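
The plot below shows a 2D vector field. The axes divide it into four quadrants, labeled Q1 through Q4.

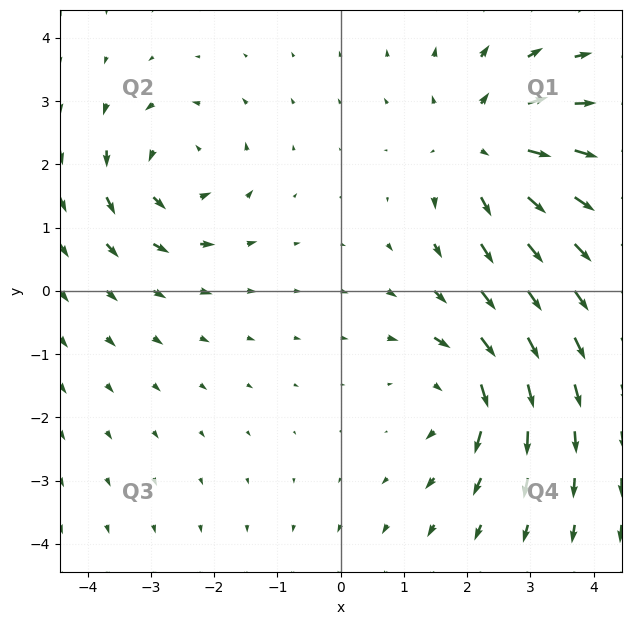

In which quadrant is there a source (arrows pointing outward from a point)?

The source sits at approximately (2.3, 2.3), which lies in quadrant Q1. The divergence there is about +4, positive as expected for a source.

Q1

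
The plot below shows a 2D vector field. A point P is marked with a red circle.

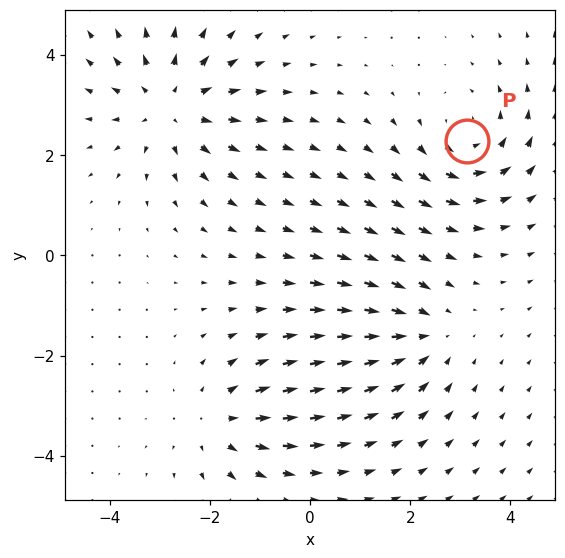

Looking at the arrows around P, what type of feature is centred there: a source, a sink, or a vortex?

vortex

At P (3.1, 2.3) the arrows circulate counterclockwise. Divergence ≈0, curl about +4 — near-zero divergence with nonzero curl is a vortex.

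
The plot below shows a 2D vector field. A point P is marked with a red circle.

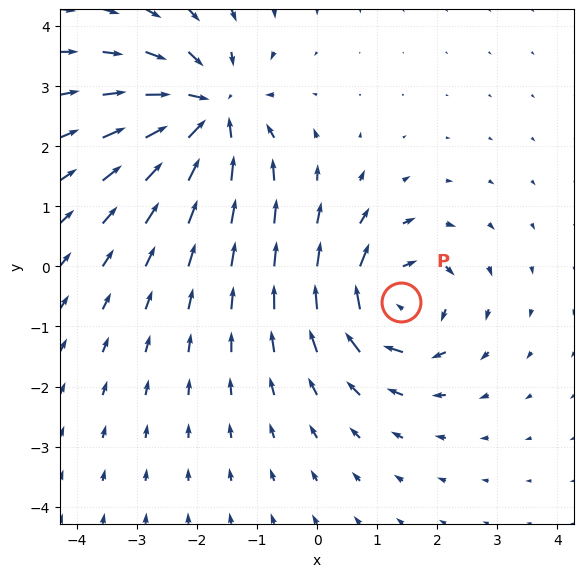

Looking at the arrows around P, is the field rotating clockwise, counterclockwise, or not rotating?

Near P at (1.4, -0.6) the arrows circulate clockwise. The curl (z-component) there is about -5; negative curl means clockwise rotation.

clockwise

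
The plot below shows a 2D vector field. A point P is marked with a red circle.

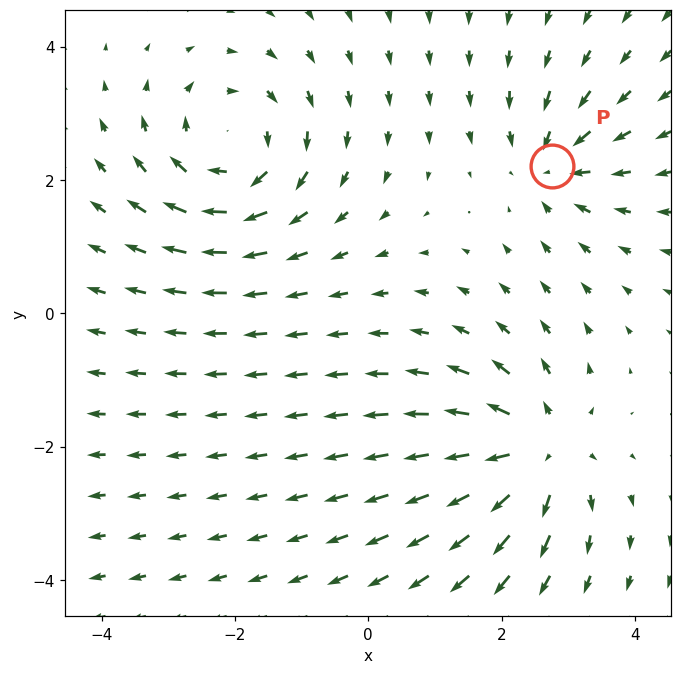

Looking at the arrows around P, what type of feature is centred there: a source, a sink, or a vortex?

sink

At P (2.8, 2.2) the arrows converge inward. Divergence about -4, curl ≈0 — negative divergence with near-zero curl is a sink.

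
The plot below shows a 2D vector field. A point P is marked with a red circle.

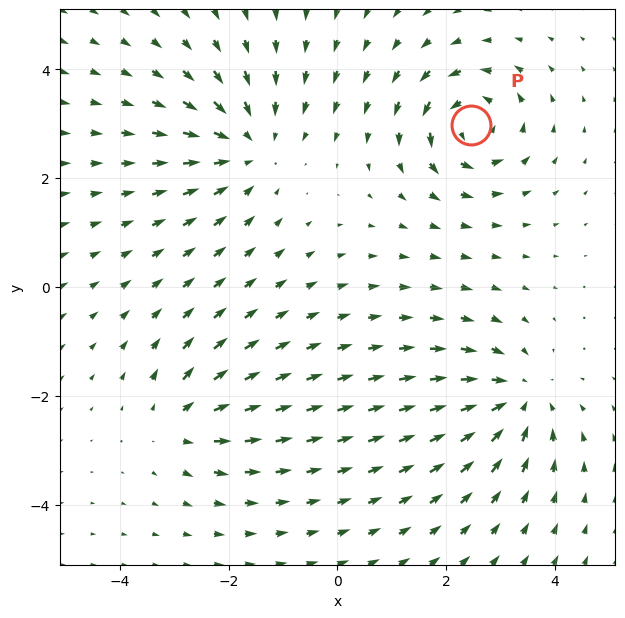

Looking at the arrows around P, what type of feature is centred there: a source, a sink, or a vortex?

At P (2.5, 3.0) the arrows circulate counterclockwise. Divergence ≈0, curl about +6 — near-zero divergence with nonzero curl is a vortex.

vortex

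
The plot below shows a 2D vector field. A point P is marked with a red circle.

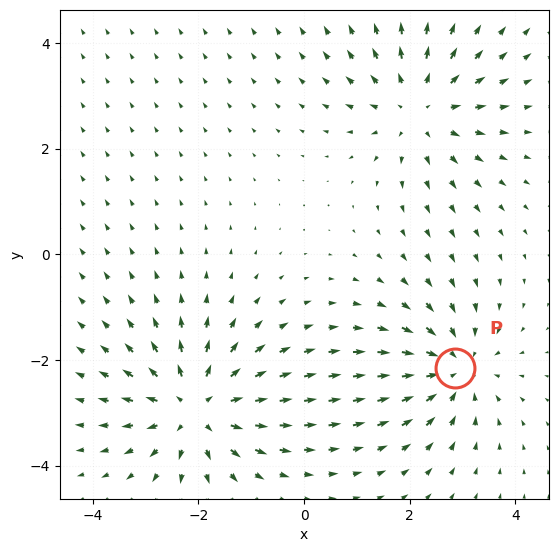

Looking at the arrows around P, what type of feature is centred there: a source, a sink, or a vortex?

sink

At P (2.9, -2.2) the arrows converge inward. Divergence about -4, curl ≈0 — negative divergence with near-zero curl is a sink.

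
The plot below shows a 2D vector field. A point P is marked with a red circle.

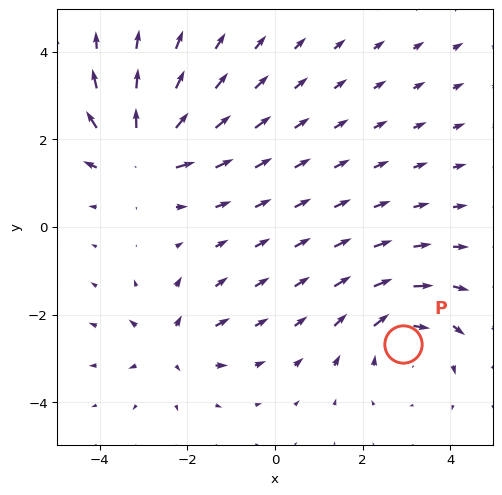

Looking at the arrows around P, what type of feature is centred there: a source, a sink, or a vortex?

At P (2.9, -2.7) the arrows circulate clockwise. Divergence ≈0, curl about -4 — near-zero divergence with nonzero curl is a vortex.

vortex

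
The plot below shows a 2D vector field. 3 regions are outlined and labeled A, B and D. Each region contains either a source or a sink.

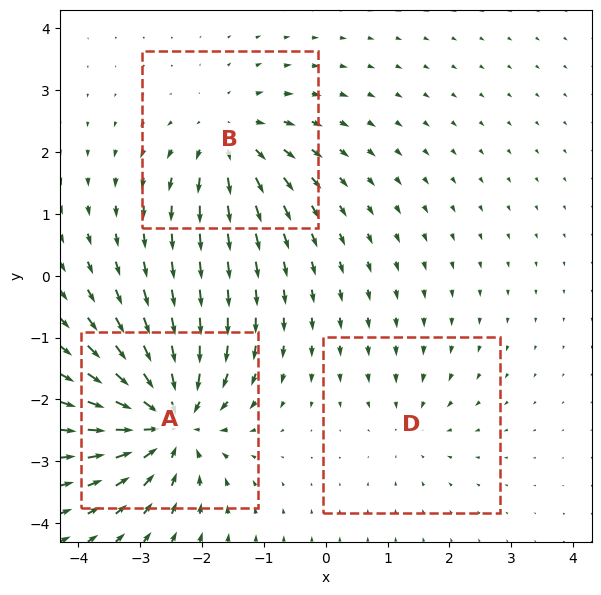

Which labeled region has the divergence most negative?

Divergence at each region's feature centre — A: about -6, B: about +4, D: about -2. Region A is most negative.

A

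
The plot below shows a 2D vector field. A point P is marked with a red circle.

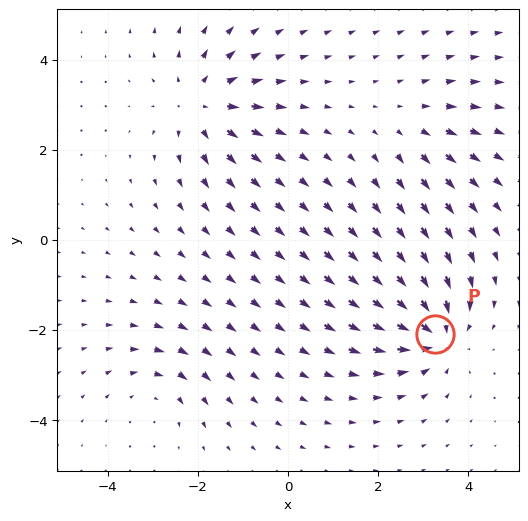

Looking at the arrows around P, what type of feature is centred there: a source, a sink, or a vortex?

At P (3.3, -2.1) the arrows converge inward. Divergence about -5, curl ≈0 — negative divergence with near-zero curl is a sink.

sink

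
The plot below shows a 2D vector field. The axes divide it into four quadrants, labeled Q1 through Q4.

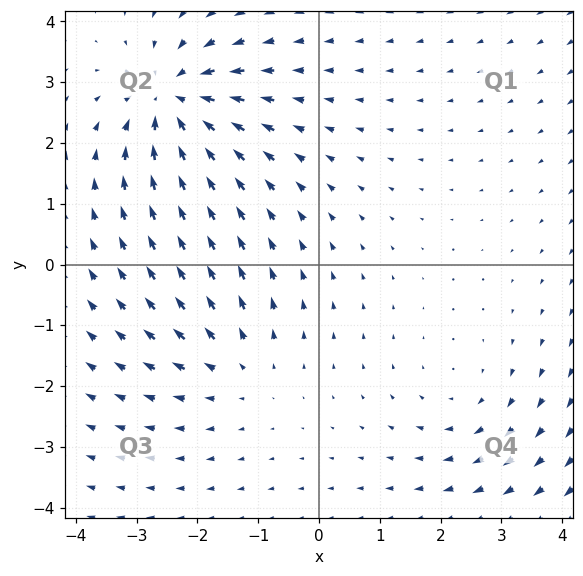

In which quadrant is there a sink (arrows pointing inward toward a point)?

The sink sits at approximately (-2.4, 2.7), which lies in quadrant Q2. The divergence there is about -5, negative as expected for a sink.

Q2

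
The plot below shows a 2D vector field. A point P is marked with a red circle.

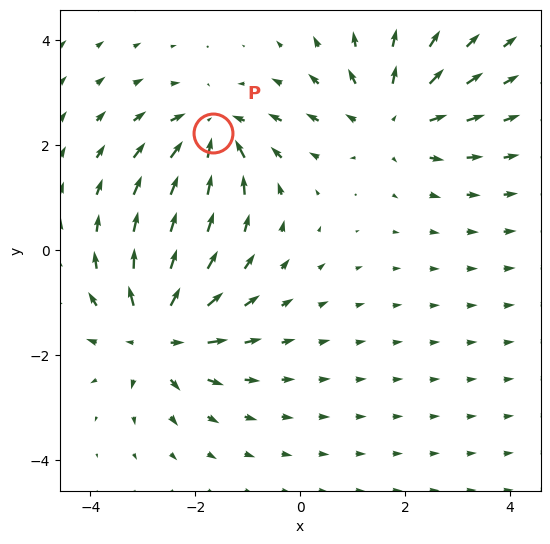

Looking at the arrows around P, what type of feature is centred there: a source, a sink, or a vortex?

sink

At P (-1.7, 2.2) the arrows converge inward. Divergence about -4, curl ≈0 — negative divergence with near-zero curl is a sink.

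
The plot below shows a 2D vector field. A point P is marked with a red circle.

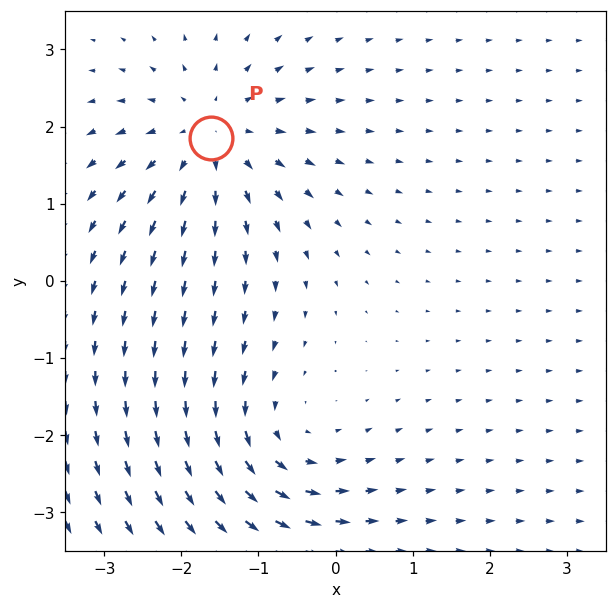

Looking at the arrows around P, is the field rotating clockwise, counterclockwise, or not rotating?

Near P at (-1.6, 1.9) the arrows show no circulation. The curl there is ≈0.

not rotating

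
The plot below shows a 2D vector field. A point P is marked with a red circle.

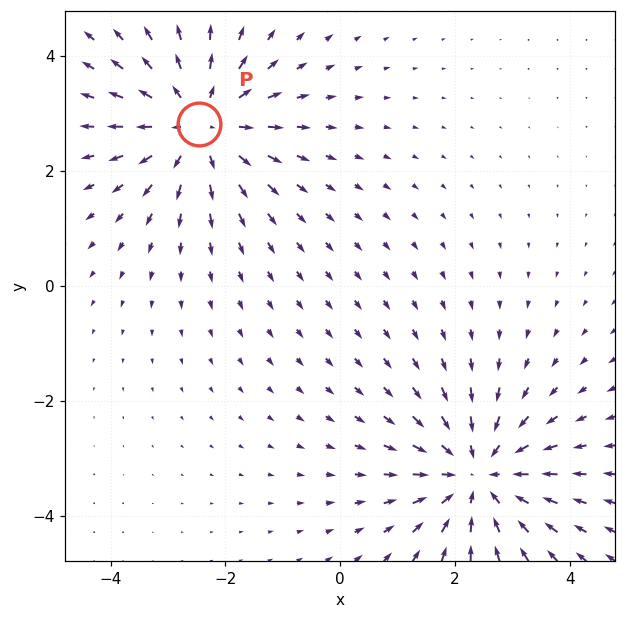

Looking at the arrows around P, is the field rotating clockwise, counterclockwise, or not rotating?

Near P at (-2.5, 2.8) the arrows show no circulation. The curl there is ≈0.

not rotating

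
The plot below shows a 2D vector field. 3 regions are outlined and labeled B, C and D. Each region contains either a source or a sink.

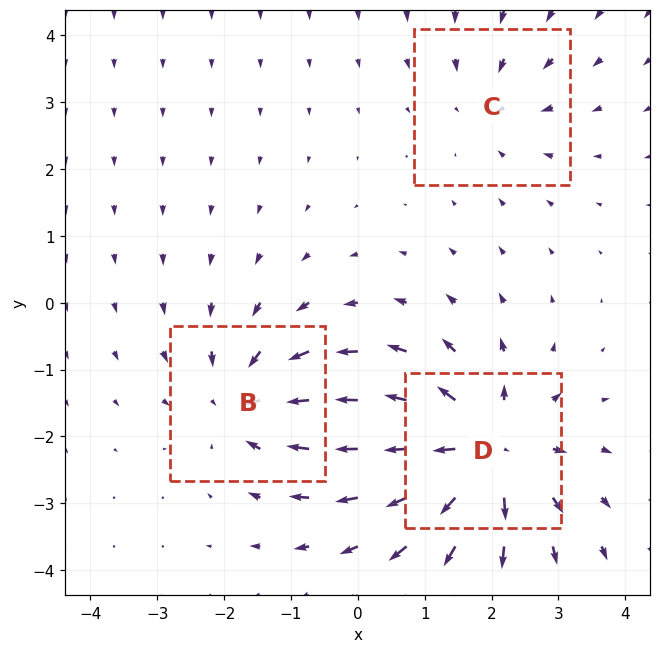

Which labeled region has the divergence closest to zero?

Divergence at each region's feature centre — B: about -3, C: about -2, D: about +5. Region C is closest to zero.

C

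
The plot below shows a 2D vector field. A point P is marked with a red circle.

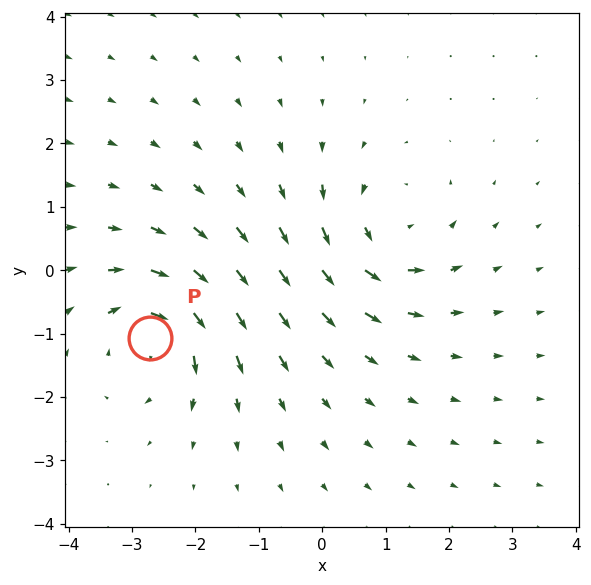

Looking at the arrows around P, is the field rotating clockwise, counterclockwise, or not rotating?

Near P at (-2.7, -1.1) the arrows circulate clockwise. The curl (z-component) there is about -5; negative curl means clockwise rotation.

clockwise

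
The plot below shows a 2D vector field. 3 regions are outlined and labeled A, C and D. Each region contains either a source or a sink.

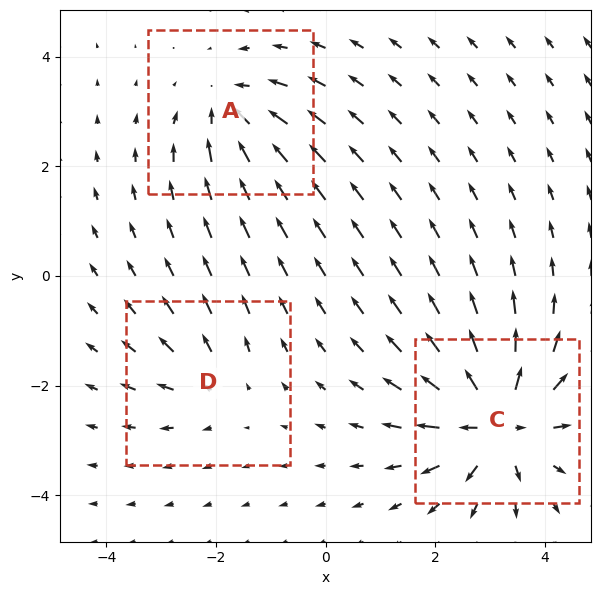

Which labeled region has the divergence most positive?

Divergence at each region's feature centre — A: about -3, C: about +6, D: about +2. Region C is most positive.

C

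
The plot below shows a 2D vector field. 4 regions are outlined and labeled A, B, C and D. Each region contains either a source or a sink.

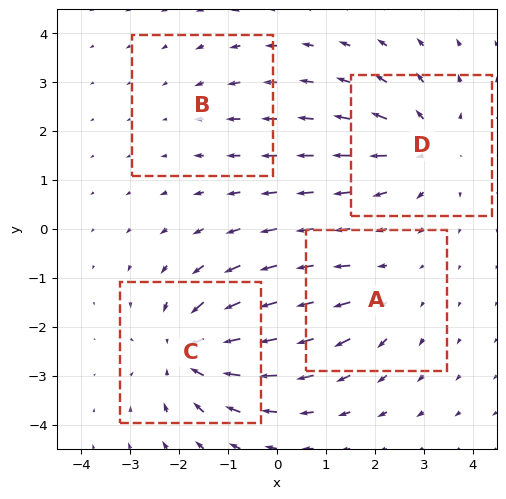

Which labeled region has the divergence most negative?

Divergence at each region's feature centre — A: about +3, B: about -2, C: about -6, D: about +5. Region C is most negative.

C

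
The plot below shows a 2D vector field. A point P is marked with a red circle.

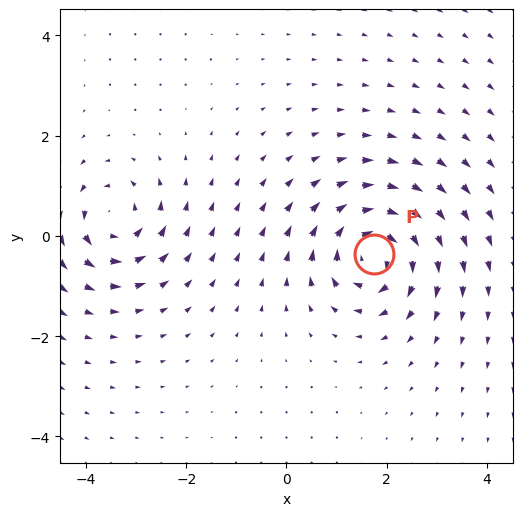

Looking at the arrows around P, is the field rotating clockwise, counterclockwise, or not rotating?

Near P at (1.7, -0.4) the arrows circulate clockwise. The curl (z-component) there is about -7; negative curl means clockwise rotation.

clockwise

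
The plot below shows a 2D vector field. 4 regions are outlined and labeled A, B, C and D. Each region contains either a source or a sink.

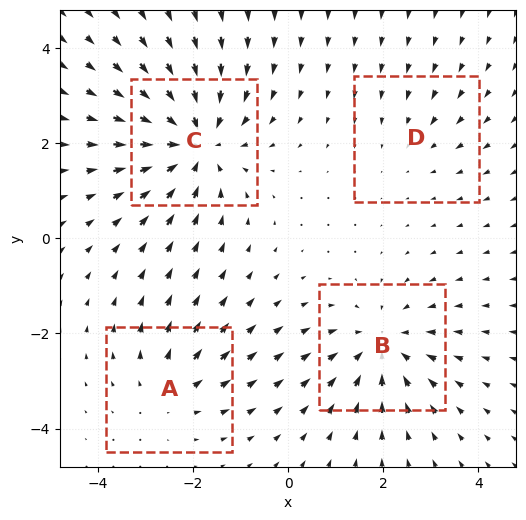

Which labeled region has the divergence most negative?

C

Divergence at each region's feature centre — A: about +3, B: about -4, C: about -6, D: about -2. Region C is most negative.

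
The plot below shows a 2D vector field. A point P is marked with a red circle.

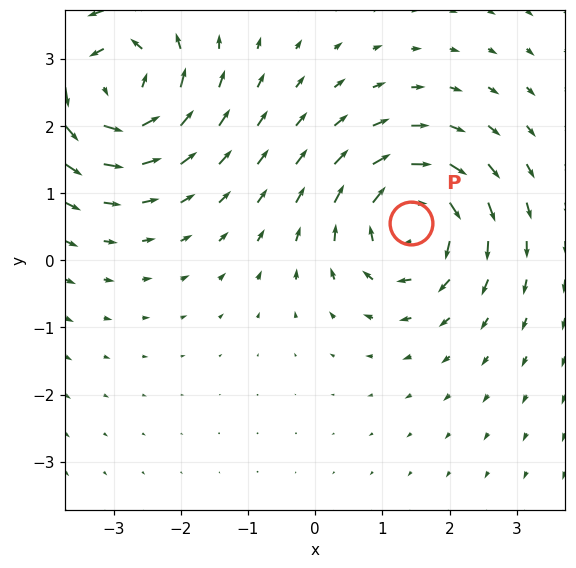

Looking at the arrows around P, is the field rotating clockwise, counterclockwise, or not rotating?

Near P at (1.4, 0.5) the arrows circulate clockwise. The curl (z-component) there is about -5; negative curl means clockwise rotation.

clockwise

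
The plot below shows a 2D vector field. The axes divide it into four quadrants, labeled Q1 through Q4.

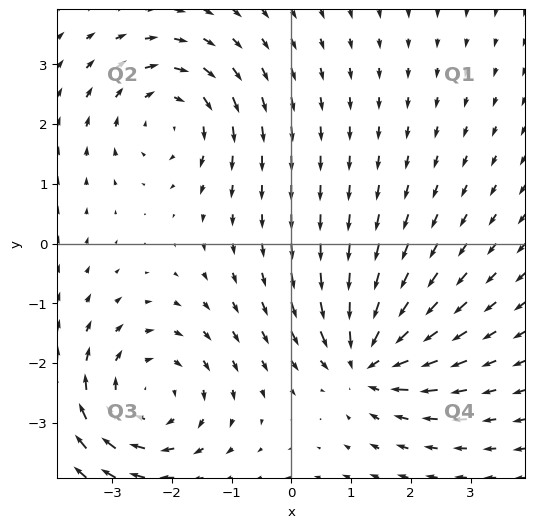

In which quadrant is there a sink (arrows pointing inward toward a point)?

Q4

The sink sits at approximately (1.3, -2.0), which lies in quadrant Q4. The divergence there is about -4, negative as expected for a sink.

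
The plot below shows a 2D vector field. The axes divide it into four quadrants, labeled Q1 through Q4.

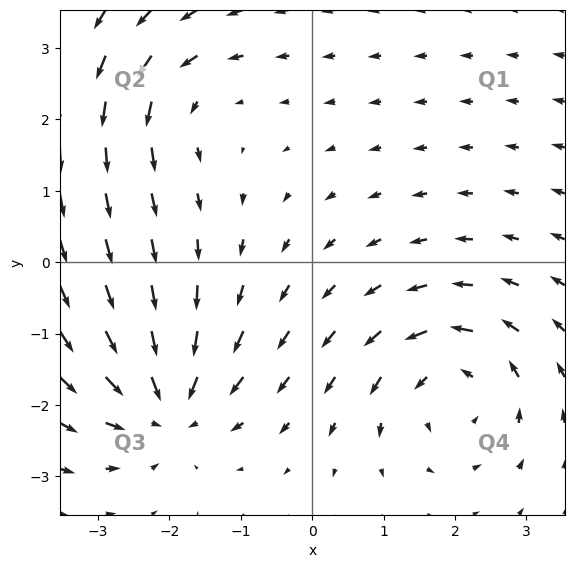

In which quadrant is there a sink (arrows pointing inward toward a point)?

The sink sits at approximately (-2.0, -2.0), which lies in quadrant Q3. The divergence there is about -6, negative as expected for a sink.

Q3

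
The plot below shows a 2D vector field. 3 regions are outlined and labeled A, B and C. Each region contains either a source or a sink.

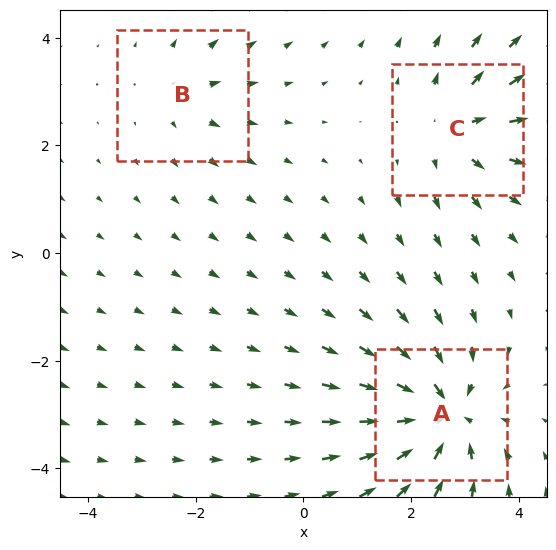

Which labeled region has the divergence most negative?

Divergence at each region's feature centre — A: about -6, B: about +2, C: about +4. Region A is most negative.

A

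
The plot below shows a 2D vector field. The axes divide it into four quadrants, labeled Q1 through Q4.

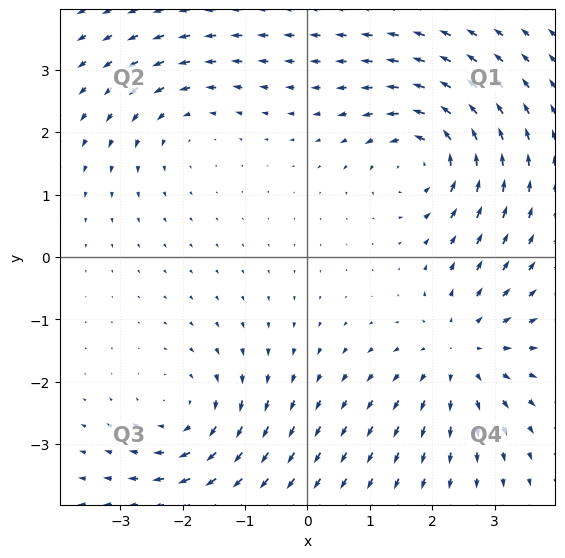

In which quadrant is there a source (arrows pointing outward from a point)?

The source sits at approximately (2.5, -1.5), which lies in quadrant Q4. The divergence there is about +4, positive as expected for a source.

Q4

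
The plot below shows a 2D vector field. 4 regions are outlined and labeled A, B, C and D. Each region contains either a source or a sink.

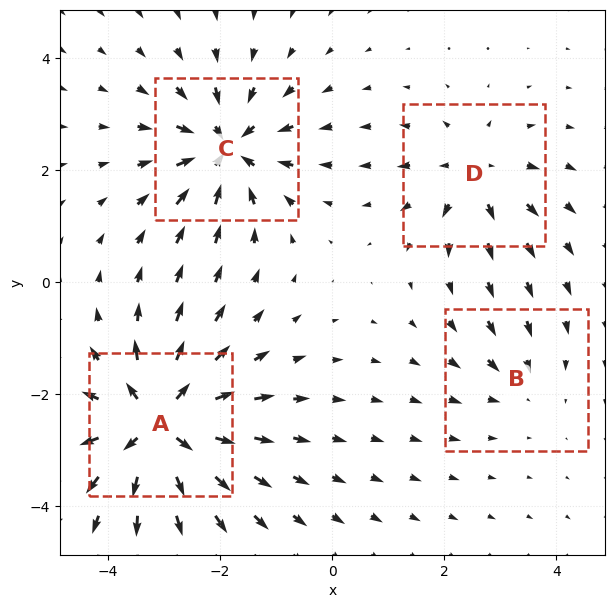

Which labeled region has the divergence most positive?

A

Divergence at each region's feature centre — A: about +8, B: about -3, C: about -6, D: about +4. Region A is most positive.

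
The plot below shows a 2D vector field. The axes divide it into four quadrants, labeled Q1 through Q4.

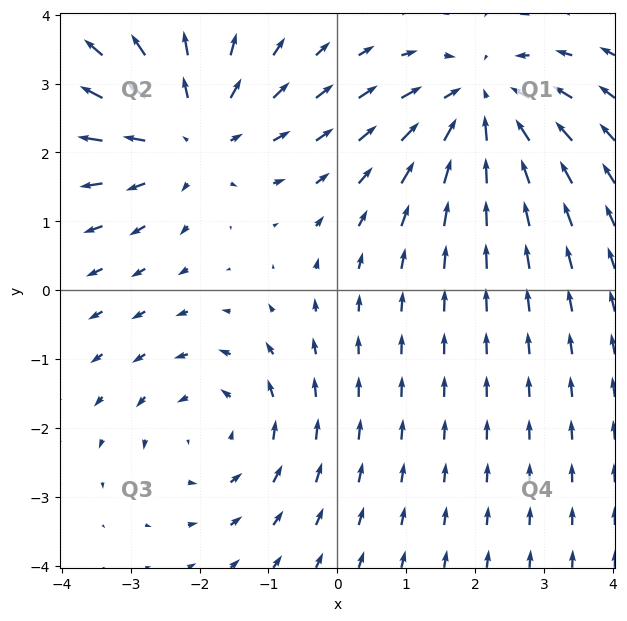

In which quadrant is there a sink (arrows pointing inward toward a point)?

The sink sits at approximately (2.1, 2.7), which lies in quadrant Q1. The divergence there is about -4, negative as expected for a sink.

Q1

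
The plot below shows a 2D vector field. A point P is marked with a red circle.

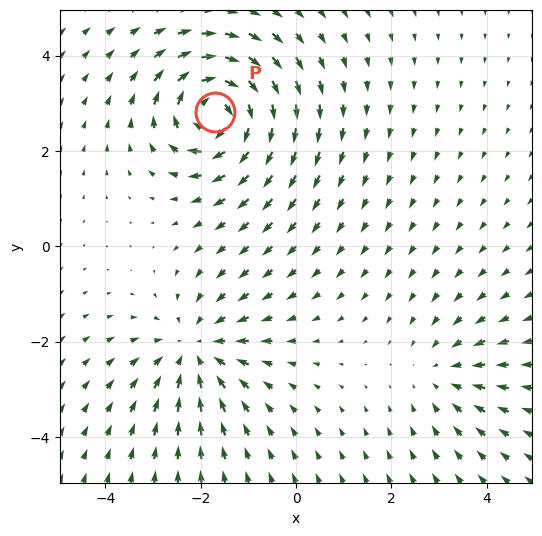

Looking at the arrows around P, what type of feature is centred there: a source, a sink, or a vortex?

vortex

At P (-1.7, 2.8) the arrows circulate clockwise. Divergence ≈0, curl about -6 — near-zero divergence with nonzero curl is a vortex.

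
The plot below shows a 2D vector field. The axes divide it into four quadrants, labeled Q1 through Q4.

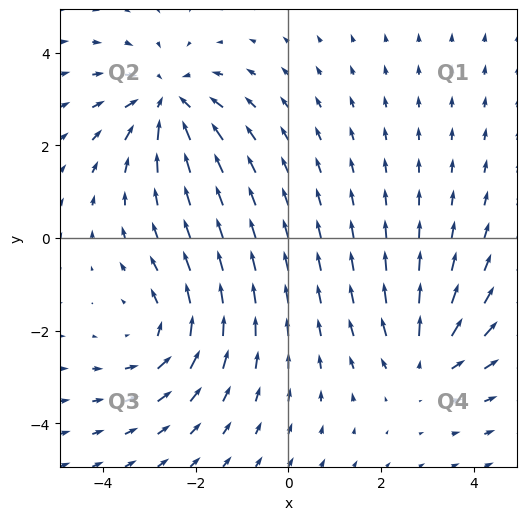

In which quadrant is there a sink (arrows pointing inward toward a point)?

The sink sits at approximately (-2.6, 3.0), which lies in quadrant Q2. The divergence there is about -4, negative as expected for a sink.

Q2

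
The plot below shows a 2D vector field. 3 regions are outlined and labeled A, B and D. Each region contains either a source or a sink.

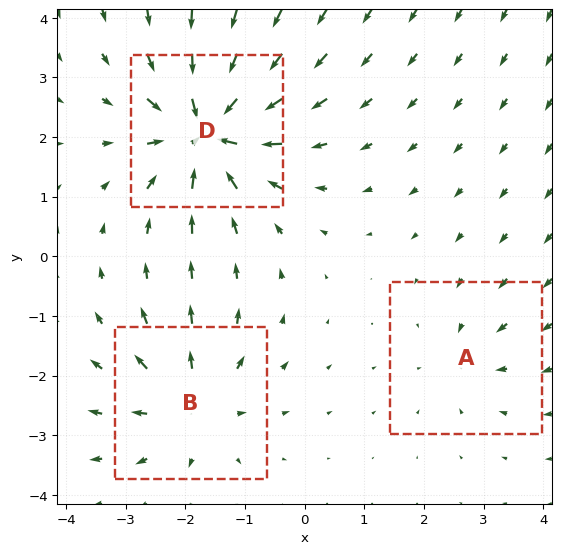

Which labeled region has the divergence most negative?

Divergence at each region's feature centre — A: about -2, B: about +4, D: about -6. Region D is most negative.

D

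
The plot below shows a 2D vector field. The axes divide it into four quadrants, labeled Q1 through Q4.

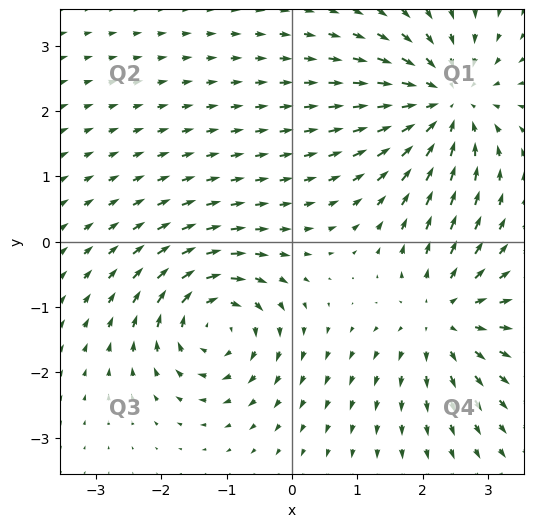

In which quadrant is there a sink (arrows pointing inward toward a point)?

Q1

The sink sits at approximately (2.4, 2.1), which lies in quadrant Q1. The divergence there is about -4, negative as expected for a sink.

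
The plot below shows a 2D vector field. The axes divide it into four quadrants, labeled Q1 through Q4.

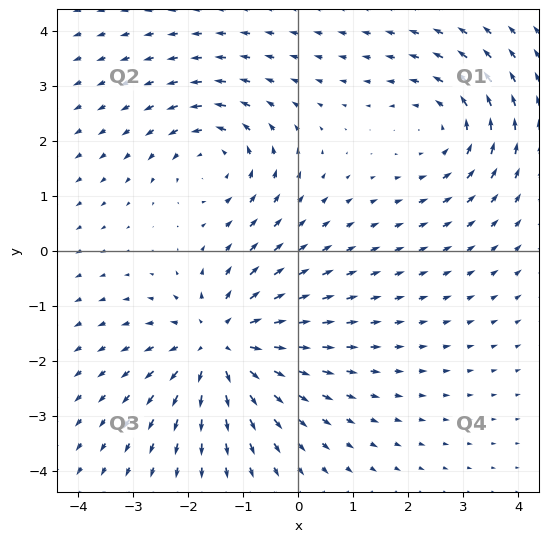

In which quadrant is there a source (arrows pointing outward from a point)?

The source sits at approximately (-1.4, -1.7), which lies in quadrant Q3. The divergence there is about +4, positive as expected for a source.

Q3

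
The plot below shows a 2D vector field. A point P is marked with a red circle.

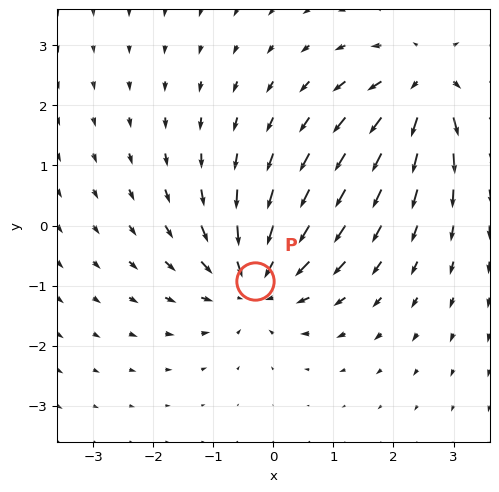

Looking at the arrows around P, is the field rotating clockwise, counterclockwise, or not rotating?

not rotating

Near P at (-0.3, -0.9) the arrows show no circulation. The curl there is ≈0.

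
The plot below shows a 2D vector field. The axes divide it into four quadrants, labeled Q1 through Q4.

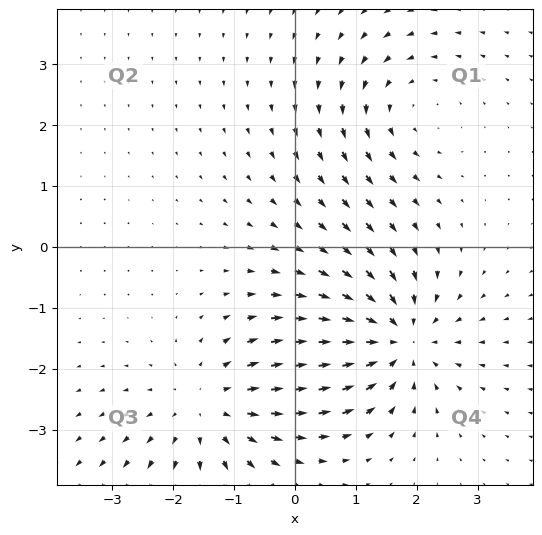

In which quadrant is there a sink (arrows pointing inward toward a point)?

The sink sits at approximately (1.7, -1.5), which lies in quadrant Q4. The divergence there is about -5, negative as expected for a sink.

Q4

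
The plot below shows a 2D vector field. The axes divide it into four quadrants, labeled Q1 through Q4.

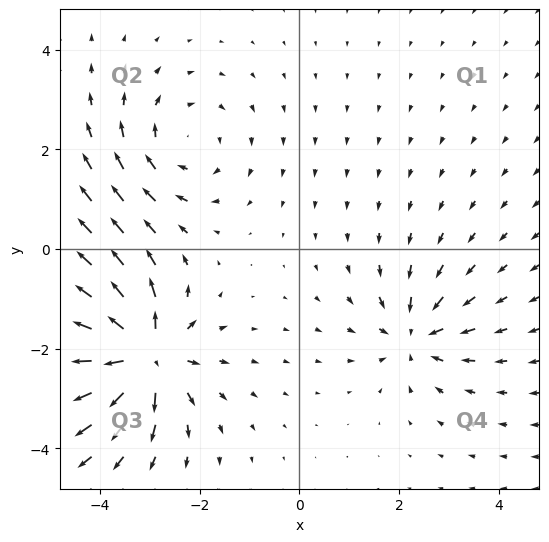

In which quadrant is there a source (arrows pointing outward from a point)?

Q3

The source sits at approximately (-3.1, -2.1), which lies in quadrant Q3. The divergence there is about +7, positive as expected for a source.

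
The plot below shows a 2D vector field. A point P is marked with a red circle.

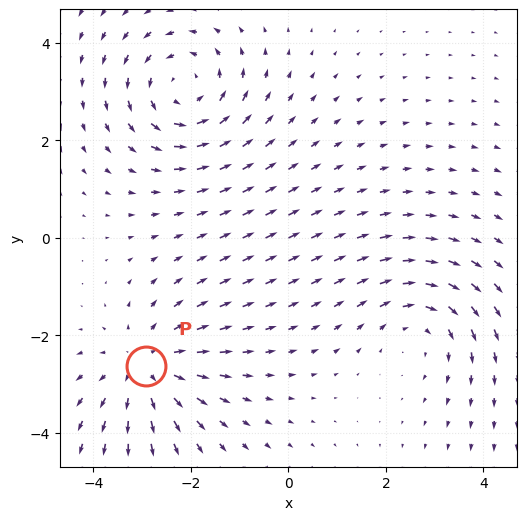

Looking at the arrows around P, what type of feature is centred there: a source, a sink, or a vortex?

At P (-2.9, -2.6) the arrows spread outward. Divergence about +4, curl ≈0 — positive divergence with near-zero curl is a source.

source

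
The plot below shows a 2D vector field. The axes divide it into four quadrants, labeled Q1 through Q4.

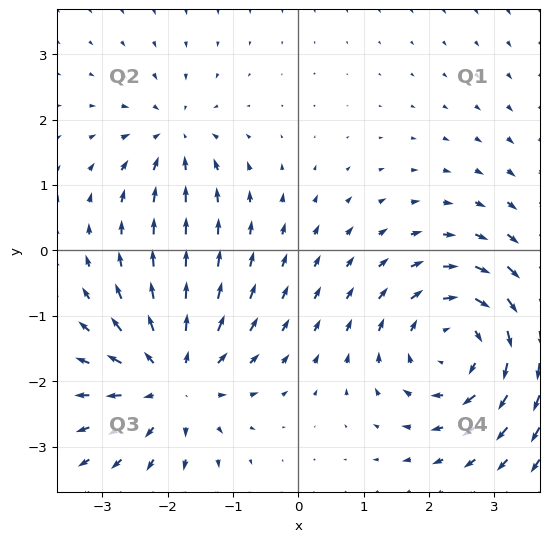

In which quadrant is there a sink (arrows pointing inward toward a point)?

Q2

The sink sits at approximately (-1.9, 1.7), which lies in quadrant Q2. The divergence there is about -4, negative as expected for a sink.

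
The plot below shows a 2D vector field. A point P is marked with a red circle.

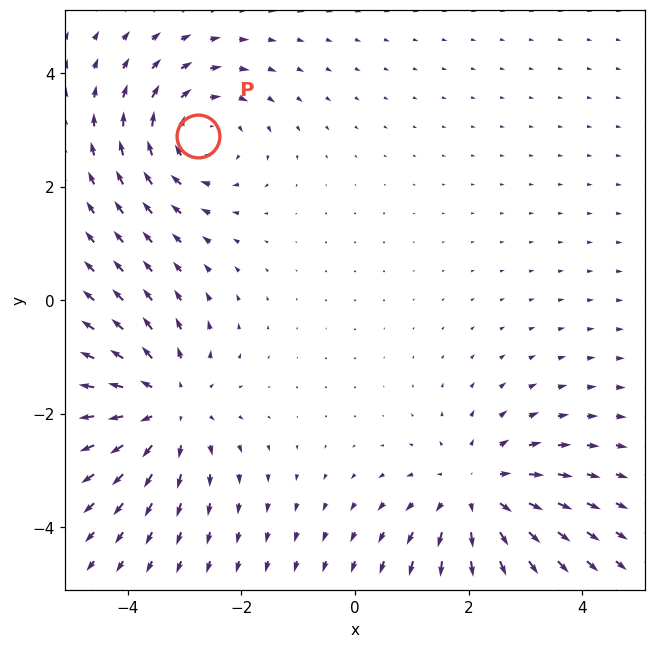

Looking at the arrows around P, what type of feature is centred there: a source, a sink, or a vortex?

vortex

At P (-2.8, 2.9) the arrows circulate clockwise. Divergence ≈0, curl about -4 — near-zero divergence with nonzero curl is a vortex.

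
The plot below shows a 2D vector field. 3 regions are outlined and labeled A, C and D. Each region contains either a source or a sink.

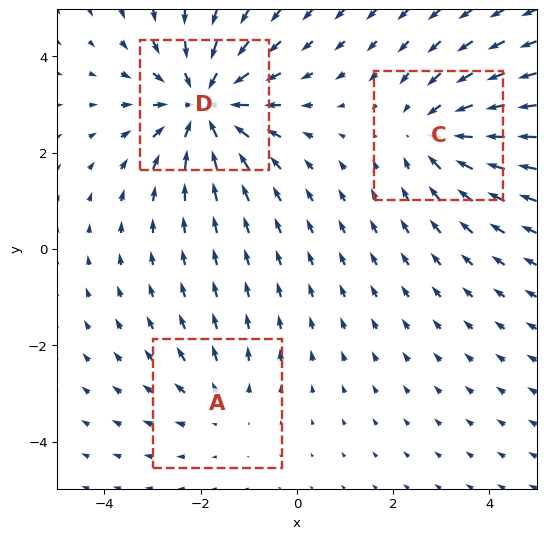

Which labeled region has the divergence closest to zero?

A

Divergence at each region's feature centre — A: about +2, C: about -3, D: about -4. Region A is closest to zero.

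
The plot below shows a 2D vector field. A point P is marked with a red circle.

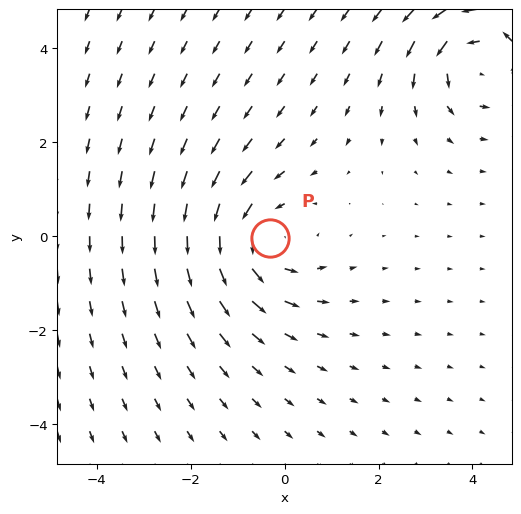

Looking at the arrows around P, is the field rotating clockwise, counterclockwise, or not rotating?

counterclockwise

Near P at (-0.3, -0.0) the arrows circulate counterclockwise. The curl (z-component) there is about +4; positive curl means counterclockwise rotation.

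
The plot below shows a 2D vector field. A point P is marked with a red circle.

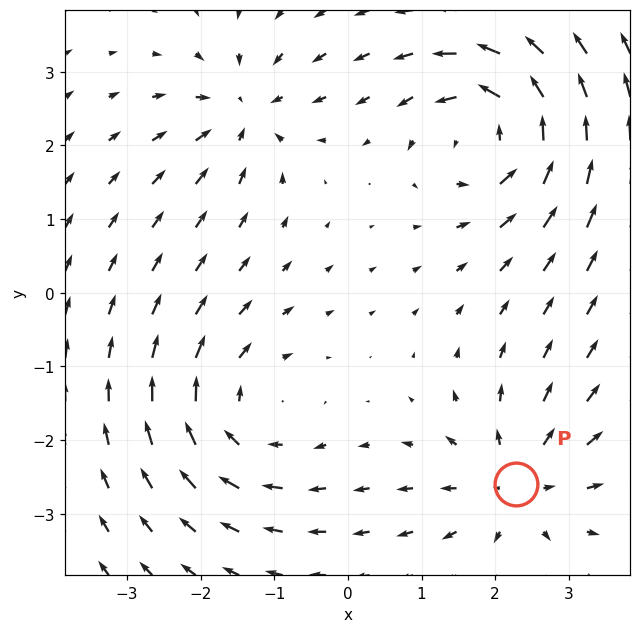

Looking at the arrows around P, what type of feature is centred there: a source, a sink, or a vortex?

source

At P (2.3, -2.6) the arrows spread outward. Divergence about +4, curl ≈0 — positive divergence with near-zero curl is a source.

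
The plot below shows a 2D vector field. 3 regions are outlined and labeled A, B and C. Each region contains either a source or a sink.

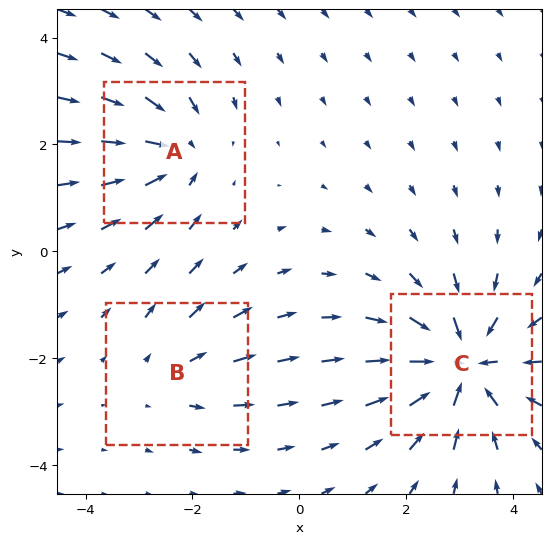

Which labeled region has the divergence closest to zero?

B

Divergence at each region's feature centre — A: about -3, B: about +2, C: about -5. Region B is closest to zero.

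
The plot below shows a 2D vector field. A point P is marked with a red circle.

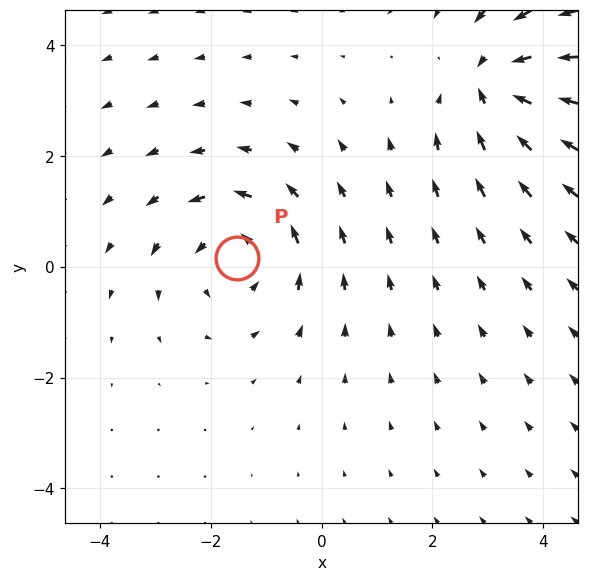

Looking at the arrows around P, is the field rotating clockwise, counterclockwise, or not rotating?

Near P at (-1.5, 0.2) the arrows circulate counterclockwise. The curl (z-component) there is about +3; positive curl means counterclockwise rotation.

counterclockwise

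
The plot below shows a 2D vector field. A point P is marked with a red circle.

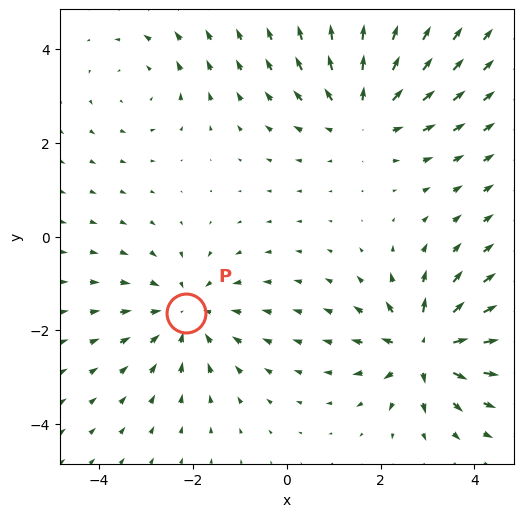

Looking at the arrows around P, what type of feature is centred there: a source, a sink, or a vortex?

sink

At P (-2.1, -1.6) the arrows converge inward. Divergence about -3, curl ≈0 — negative divergence with near-zero curl is a sink.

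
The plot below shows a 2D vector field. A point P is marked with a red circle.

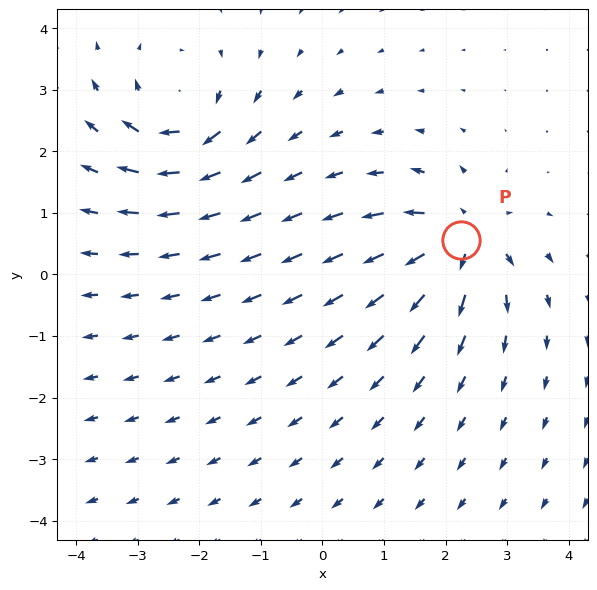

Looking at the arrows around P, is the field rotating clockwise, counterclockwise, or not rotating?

Near P at (2.3, 0.6) the arrows show no circulation. The curl there is ≈0.

not rotating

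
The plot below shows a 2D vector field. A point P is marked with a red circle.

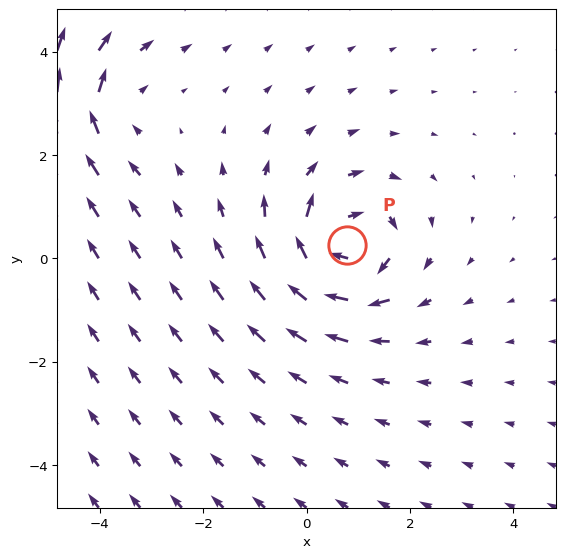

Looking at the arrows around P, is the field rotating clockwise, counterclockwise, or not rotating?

Near P at (0.8, 0.3) the arrows circulate clockwise. The curl (z-component) there is about -5; negative curl means clockwise rotation.

clockwise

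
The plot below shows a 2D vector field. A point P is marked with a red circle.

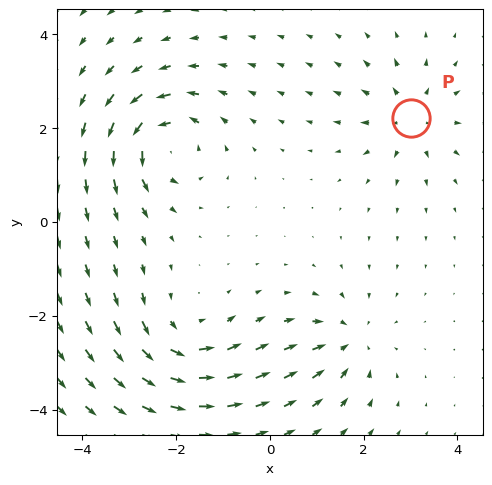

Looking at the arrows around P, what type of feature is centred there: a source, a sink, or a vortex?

At P (3.0, 2.2) the arrows spread outward. Divergence about +3, curl ≈0 — positive divergence with near-zero curl is a source.

source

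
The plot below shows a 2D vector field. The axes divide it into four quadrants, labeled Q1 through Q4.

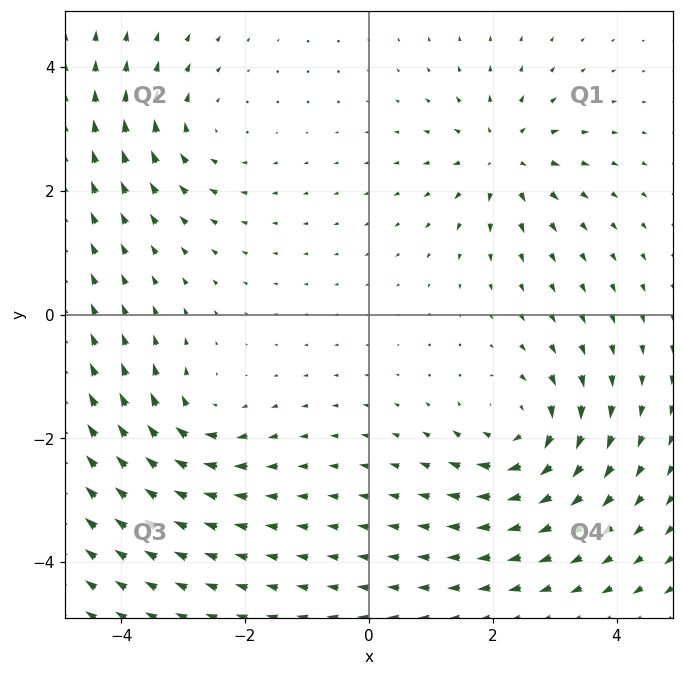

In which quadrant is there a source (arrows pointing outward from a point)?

Q1

The source sits at approximately (2.2, 2.5), which lies in quadrant Q1. The divergence there is about +5, positive as expected for a source.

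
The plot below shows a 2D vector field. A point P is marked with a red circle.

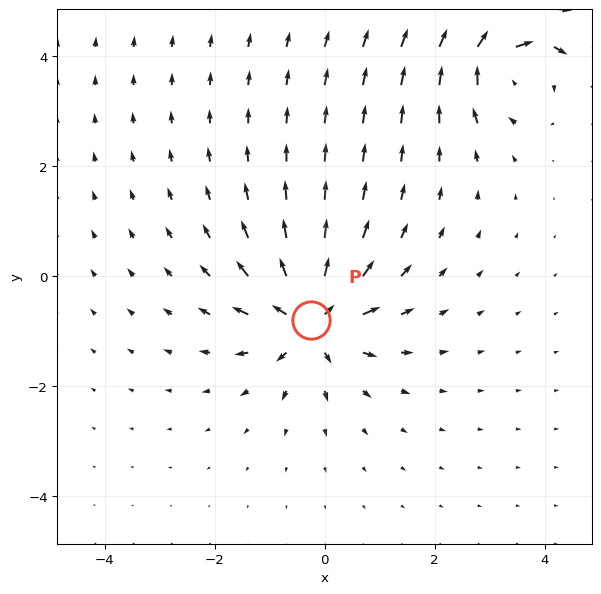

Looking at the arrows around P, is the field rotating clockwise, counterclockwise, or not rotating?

not rotating

Near P at (-0.2, -0.8) the arrows show no circulation. The curl there is ≈0.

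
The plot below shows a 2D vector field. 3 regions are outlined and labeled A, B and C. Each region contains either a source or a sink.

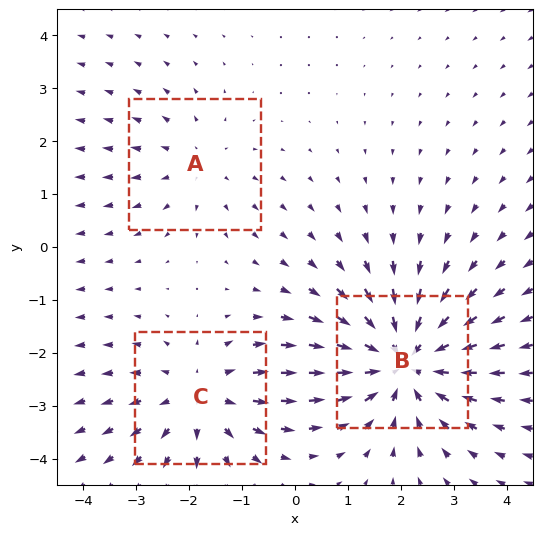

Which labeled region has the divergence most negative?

Divergence at each region's feature centre — A: about +2, B: about -4, C: about +3. Region B is most negative.

B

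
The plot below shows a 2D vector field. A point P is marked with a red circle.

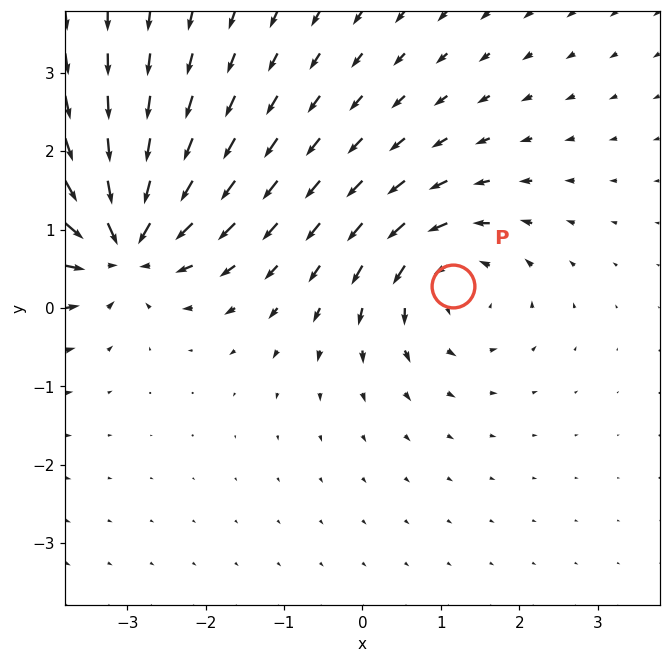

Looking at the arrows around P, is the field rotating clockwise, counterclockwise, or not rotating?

counterclockwise

Near P at (1.2, 0.3) the arrows circulate counterclockwise. The curl (z-component) there is about +5; positive curl means counterclockwise rotation.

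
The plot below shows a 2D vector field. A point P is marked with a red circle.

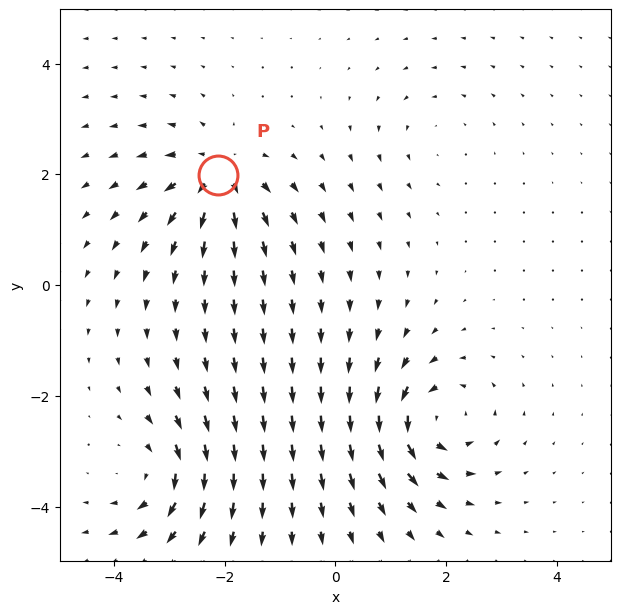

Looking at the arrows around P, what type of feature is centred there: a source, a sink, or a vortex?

At P (-2.1, 2.0) the arrows spread outward. Divergence about +6, curl ≈0 — positive divergence with near-zero curl is a source.

source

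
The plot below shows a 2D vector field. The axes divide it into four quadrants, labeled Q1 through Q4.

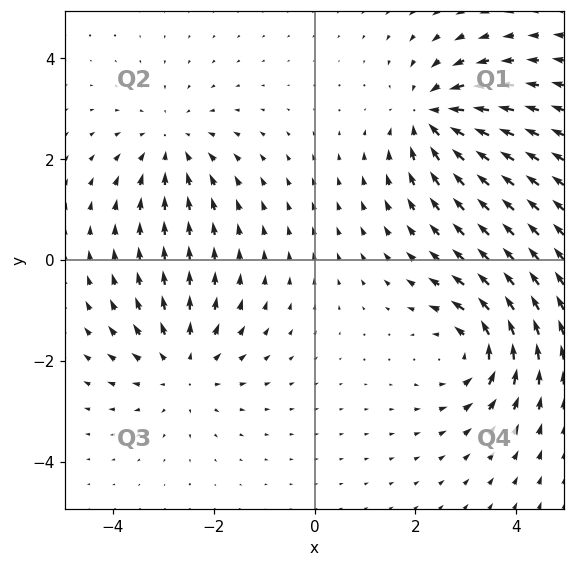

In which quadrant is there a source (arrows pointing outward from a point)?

Q3

The source sits at approximately (-2.6, -2.1), which lies in quadrant Q3. The divergence there is about +3, positive as expected for a source.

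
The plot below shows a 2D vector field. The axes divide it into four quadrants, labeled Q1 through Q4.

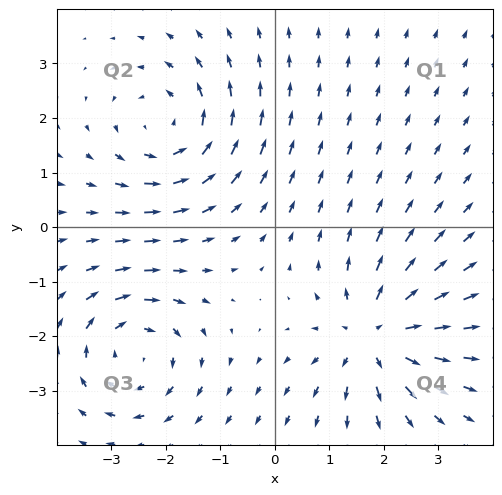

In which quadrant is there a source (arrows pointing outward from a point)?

Q4

The source sits at approximately (1.8, -2.0), which lies in quadrant Q4. The divergence there is about +5, positive as expected for a source.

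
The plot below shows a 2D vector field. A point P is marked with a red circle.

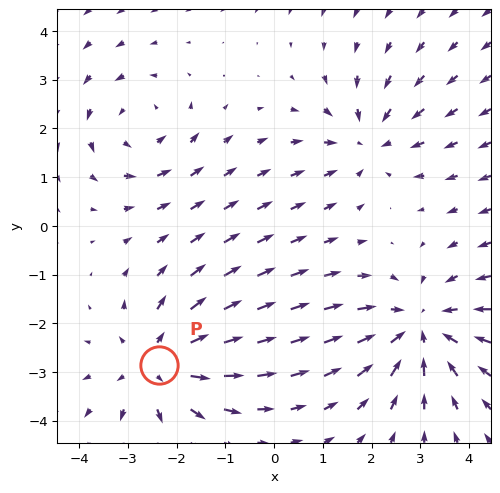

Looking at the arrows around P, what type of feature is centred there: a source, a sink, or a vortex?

At P (-2.4, -2.8) the arrows spread outward. Divergence about +4, curl ≈0 — positive divergence with near-zero curl is a source.

source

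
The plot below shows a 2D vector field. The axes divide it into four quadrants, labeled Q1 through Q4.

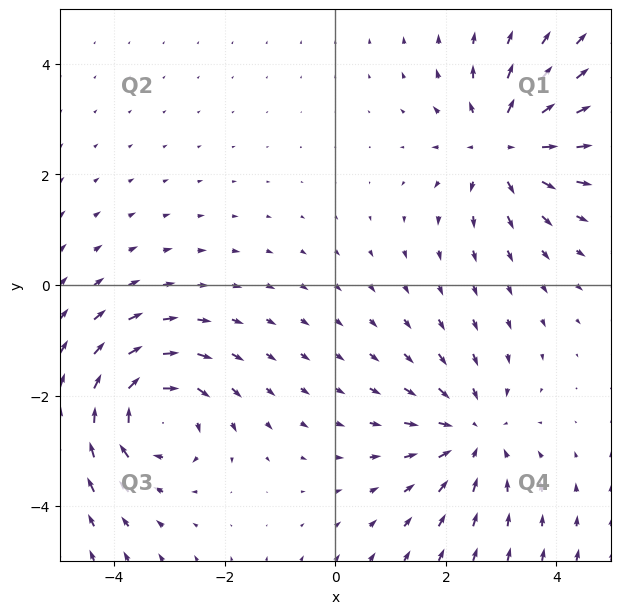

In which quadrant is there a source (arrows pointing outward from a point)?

The source sits at approximately (3.0, 2.5), which lies in quadrant Q1. The divergence there is about +4, positive as expected for a source.

Q1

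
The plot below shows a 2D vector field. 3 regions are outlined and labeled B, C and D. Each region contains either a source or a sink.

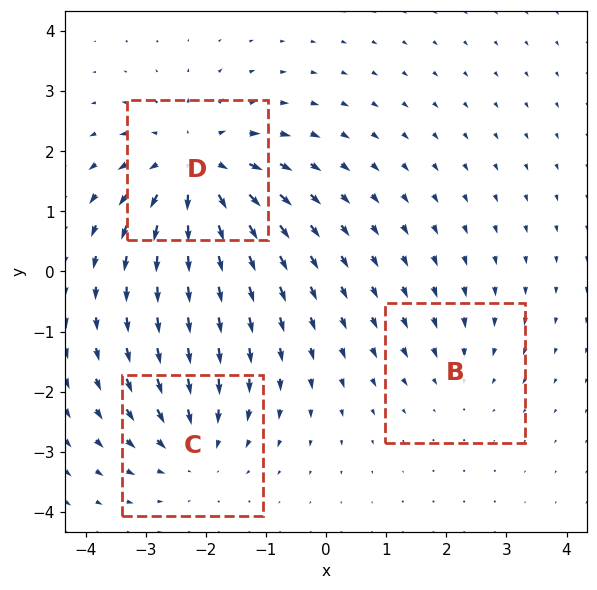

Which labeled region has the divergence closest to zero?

B

Divergence at each region's feature centre — B: about -2, C: about -3, D: about +5. Region B is closest to zero.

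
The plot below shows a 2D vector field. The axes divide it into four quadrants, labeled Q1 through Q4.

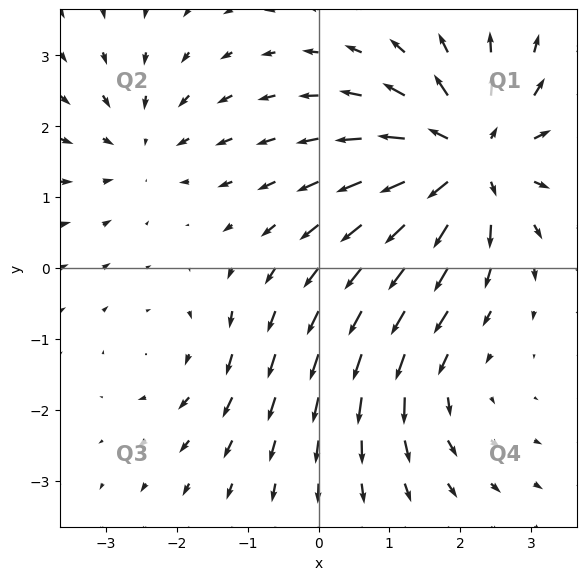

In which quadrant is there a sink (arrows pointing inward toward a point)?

The sink sits at approximately (-2.5, 1.7), which lies in quadrant Q2. The divergence there is about -3, negative as expected for a sink.

Q2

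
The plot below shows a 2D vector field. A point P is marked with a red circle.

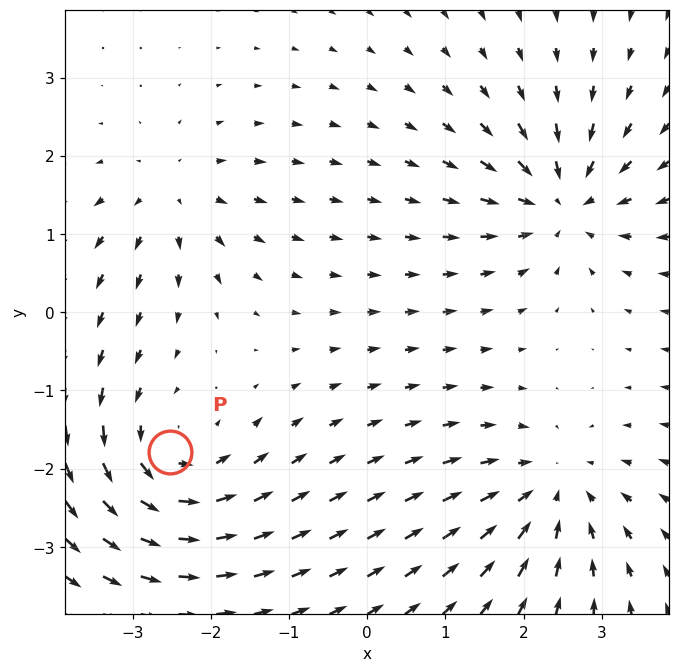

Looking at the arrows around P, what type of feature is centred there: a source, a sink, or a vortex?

vortex

At P (-2.5, -1.8) the arrows circulate counterclockwise. Divergence ≈0, curl about +5 — near-zero divergence with nonzero curl is a vortex.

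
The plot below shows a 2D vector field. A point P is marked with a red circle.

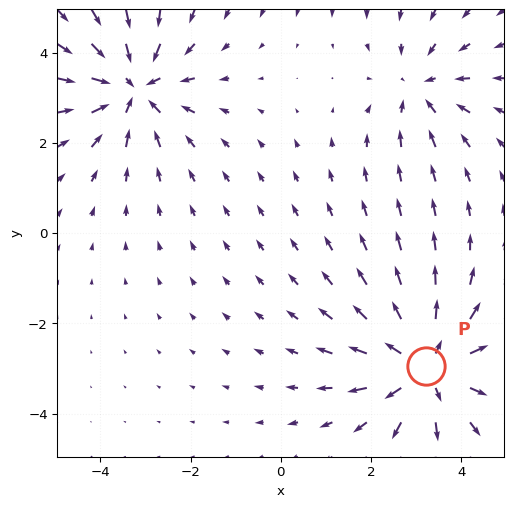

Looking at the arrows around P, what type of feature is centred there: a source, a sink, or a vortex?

At P (3.2, -3.0) the arrows spread outward. Divergence about +4, curl ≈0 — positive divergence with near-zero curl is a source.

source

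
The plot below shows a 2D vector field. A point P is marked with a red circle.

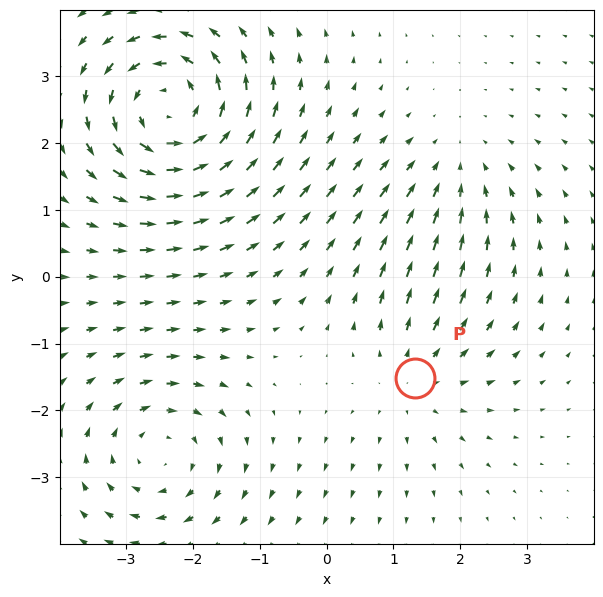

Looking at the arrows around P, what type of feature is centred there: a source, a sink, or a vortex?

source

At P (1.3, -1.5) the arrows spread outward. Divergence about +2, curl ≈0 — positive divergence with near-zero curl is a source.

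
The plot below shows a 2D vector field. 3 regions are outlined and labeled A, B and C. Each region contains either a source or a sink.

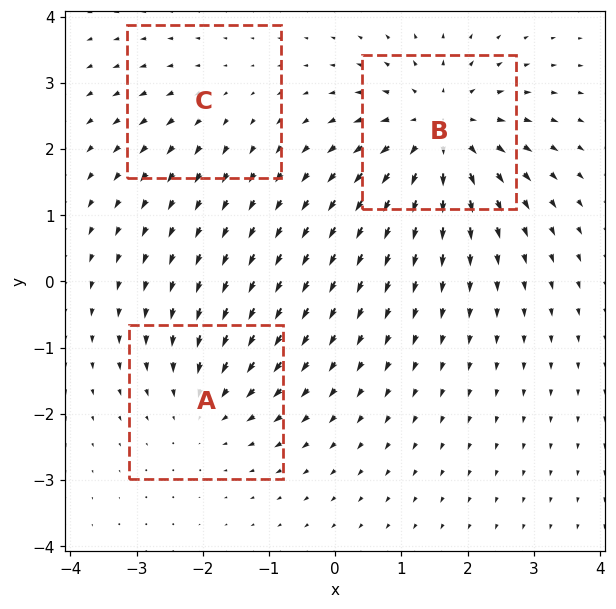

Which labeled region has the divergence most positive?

Divergence at each region's feature centre — A: about -3, B: about +5, C: about +2. Region B is most positive.

B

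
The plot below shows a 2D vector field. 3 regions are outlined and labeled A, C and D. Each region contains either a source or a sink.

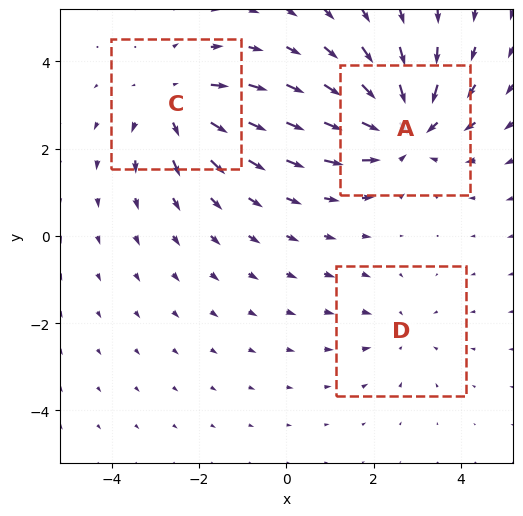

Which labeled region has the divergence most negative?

Divergence at each region's feature centre — A: about -4, C: about +3, D: about -2. Region A is most negative.

A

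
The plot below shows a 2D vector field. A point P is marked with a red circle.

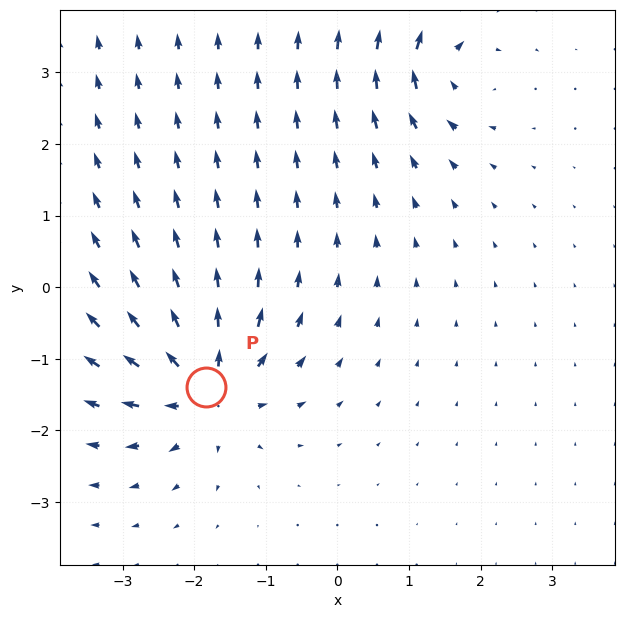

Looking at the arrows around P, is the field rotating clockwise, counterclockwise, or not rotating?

not rotating

Near P at (-1.8, -1.4) the arrows show no circulation. The curl there is ≈0.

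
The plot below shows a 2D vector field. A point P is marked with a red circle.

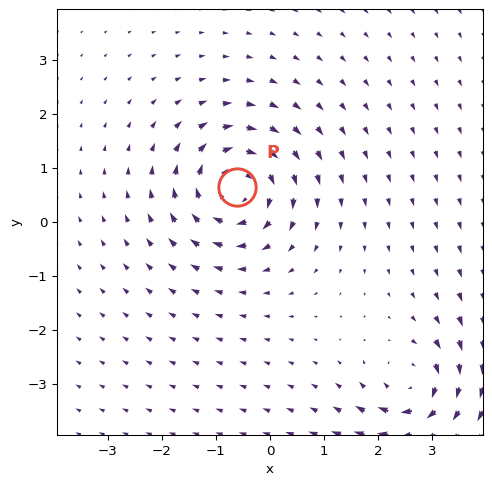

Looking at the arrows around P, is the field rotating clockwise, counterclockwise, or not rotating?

Near P at (-0.6, 0.6) the arrows circulate clockwise. The curl (z-component) there is about -6; negative curl means clockwise rotation.

clockwise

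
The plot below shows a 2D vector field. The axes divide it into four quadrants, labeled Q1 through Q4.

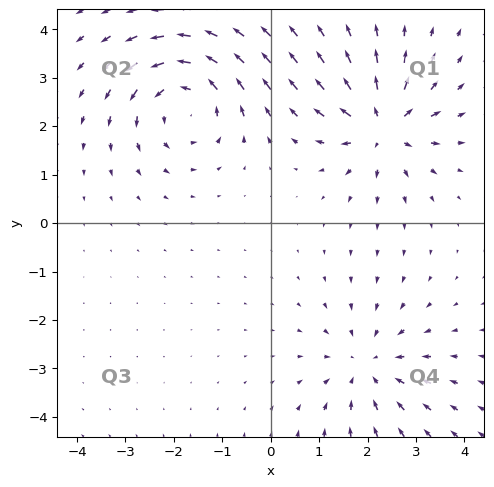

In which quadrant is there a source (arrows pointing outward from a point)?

The source sits at approximately (2.3, 2.0), which lies in quadrant Q1. The divergence there is about +5, positive as expected for a source.

Q1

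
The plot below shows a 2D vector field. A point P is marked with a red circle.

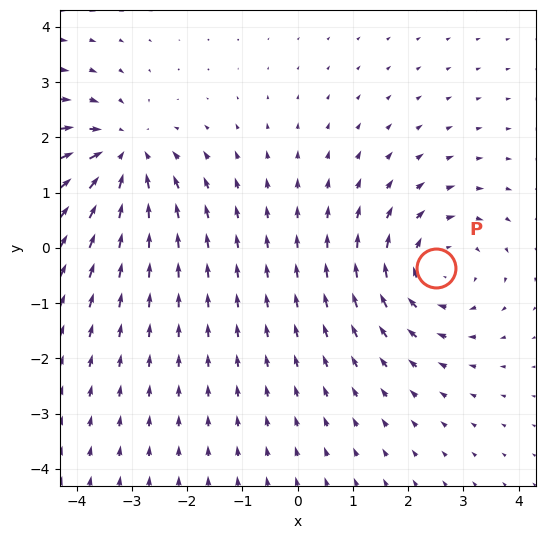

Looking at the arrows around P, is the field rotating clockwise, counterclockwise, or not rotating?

clockwise

Near P at (2.5, -0.4) the arrows circulate clockwise. The curl (z-component) there is about -3; negative curl means clockwise rotation.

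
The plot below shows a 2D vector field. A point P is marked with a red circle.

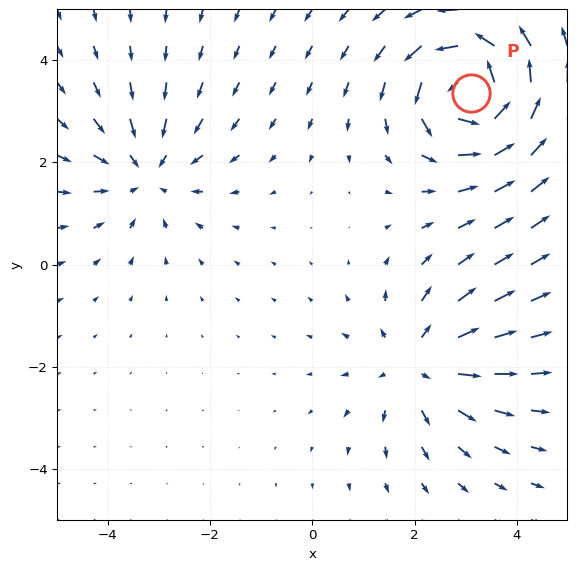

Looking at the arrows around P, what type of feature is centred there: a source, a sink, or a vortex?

vortex

At P (3.1, 3.4) the arrows circulate counterclockwise. Divergence ≈0, curl about +6 — near-zero divergence with nonzero curl is a vortex.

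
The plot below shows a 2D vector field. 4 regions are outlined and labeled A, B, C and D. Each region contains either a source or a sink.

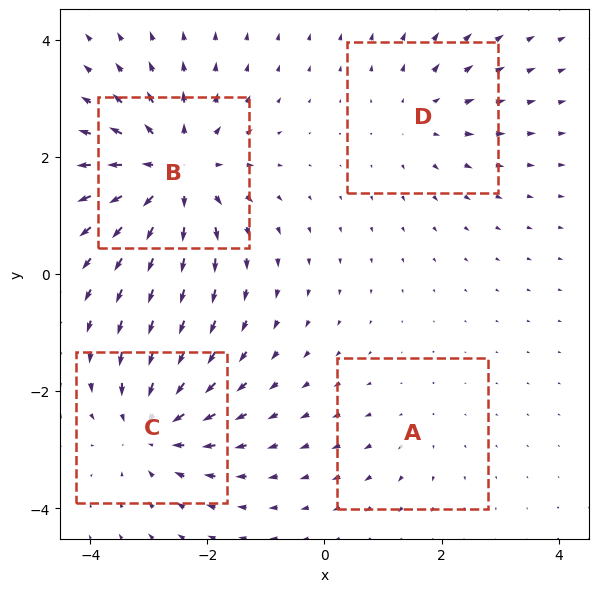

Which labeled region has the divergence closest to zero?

A

Divergence at each region's feature centre — A: about +2, B: about +6, C: about -5, D: about +3. Region A is closest to zero.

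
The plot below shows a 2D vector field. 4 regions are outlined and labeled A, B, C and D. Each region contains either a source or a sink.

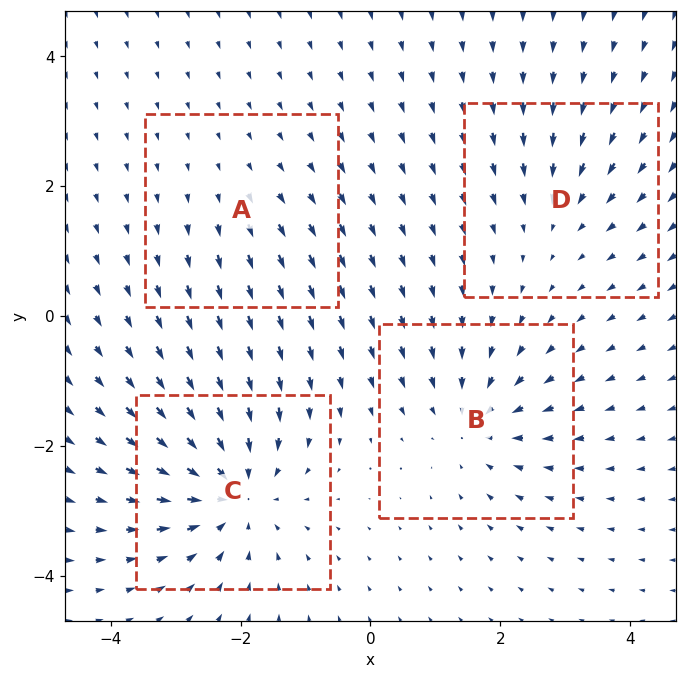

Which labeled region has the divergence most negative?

C

Divergence at each region's feature centre — A: about +2, B: about -5, C: about -7, D: about -3. Region C is most negative.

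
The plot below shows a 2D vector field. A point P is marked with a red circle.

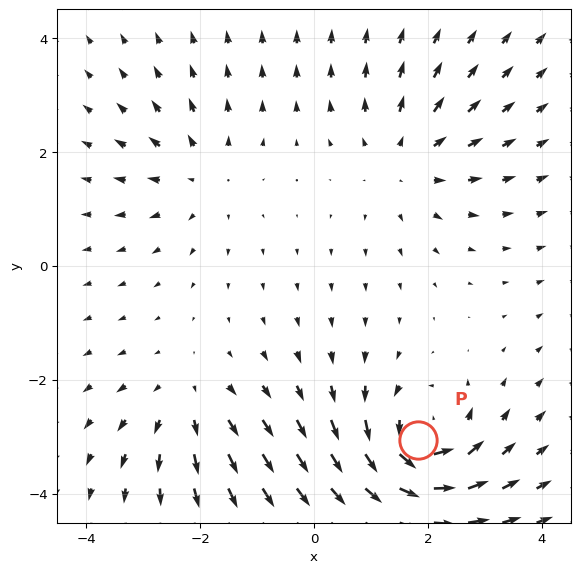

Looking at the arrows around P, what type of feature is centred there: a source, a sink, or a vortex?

At P (1.8, -3.1) the arrows circulate counterclockwise. Divergence ≈0, curl about +7 — near-zero divergence with nonzero curl is a vortex.

vortex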